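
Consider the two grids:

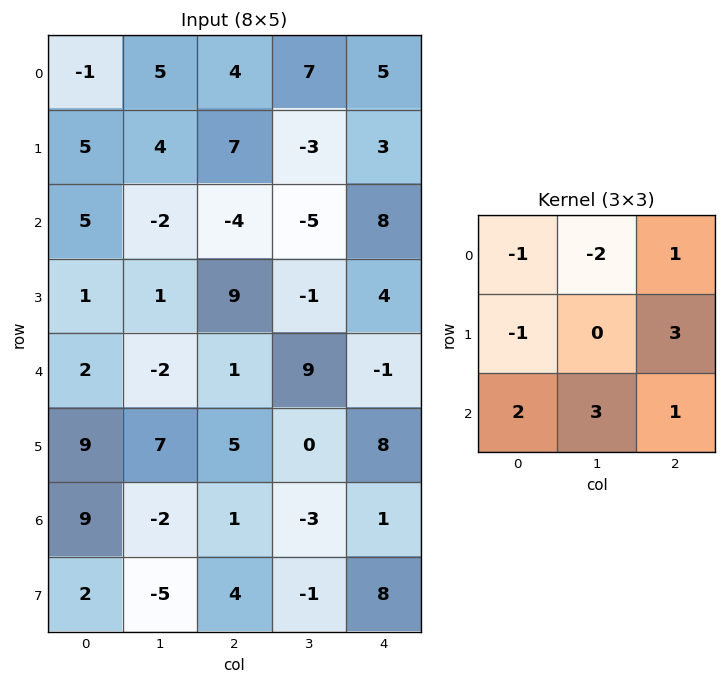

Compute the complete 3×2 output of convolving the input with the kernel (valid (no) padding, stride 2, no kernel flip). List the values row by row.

Output[0,0]: The receptive field on the input at this output position is [-1 5 4 / 5 4 7 / 5 -2 -4]. Elementwise product with the kernel and sum: -1·-1 + 5·-2 + 4·1 + 5·-1 + 7·3 + 5·2 + -2·3 + -4·1.
Output[0,1]: The receptive field on the input at this output position is [4 7 5 / 7 -3 3 / -4 -5 8]. Elementwise product with the kernel and sum: 4·-1 + 7·-2 + 5·1 + 7·-1 + 3·3 + -4·2 + -5·3 + 8·1.

11 -26
20 53
22 -7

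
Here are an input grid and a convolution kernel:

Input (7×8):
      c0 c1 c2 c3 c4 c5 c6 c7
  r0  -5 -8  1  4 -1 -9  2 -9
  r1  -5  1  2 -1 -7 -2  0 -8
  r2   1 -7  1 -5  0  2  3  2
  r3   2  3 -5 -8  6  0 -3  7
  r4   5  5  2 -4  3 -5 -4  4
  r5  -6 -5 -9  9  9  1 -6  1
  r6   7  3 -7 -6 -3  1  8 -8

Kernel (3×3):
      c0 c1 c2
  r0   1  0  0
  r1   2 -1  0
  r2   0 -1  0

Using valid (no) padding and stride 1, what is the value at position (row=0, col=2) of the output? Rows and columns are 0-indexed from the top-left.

The receptive field on the input at this output position is [1 4 -1 / 2 -1 -7 / 1 -5 0]. Elementwise product with the kernel and sum: 1·1 + 2·2 + -1·-1 + -5·-1.

11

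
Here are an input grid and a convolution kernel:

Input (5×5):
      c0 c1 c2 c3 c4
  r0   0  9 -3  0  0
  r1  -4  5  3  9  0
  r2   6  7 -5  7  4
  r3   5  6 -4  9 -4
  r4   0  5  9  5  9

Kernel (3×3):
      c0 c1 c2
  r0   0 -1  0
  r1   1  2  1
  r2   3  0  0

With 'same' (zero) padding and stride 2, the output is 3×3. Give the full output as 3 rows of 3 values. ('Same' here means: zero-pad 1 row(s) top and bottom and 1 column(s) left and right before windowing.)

9 18 27
23 19 42
0 32 27

Output[0,0]: The receptive field on the zero-padded input at this output position is [0 0 0 / 0 0 9 / 0 -4 5]. Elementwise product with the kernel and sum: 0·-1 + 0·1 + 0·2 + 9·1 + 0·3.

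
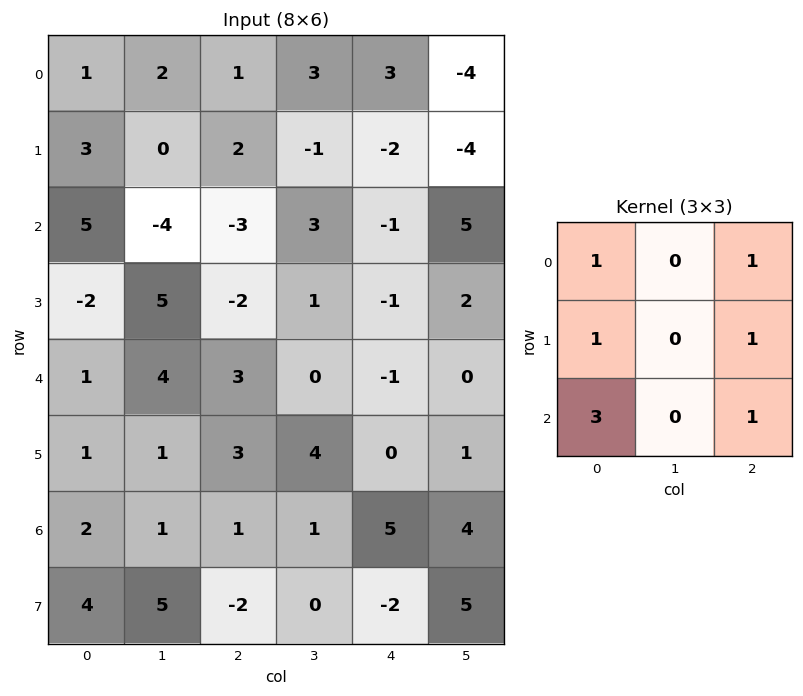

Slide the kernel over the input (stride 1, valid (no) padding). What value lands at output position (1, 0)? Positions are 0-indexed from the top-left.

The receptive field on the input at this output position is [3 0 2 / 5 -4 -3 / -2 5 -2]. Elementwise product with the kernel and sum: 3·1 + 2·1 + 5·1 + -3·1 + -2·3 + -2·1.

-1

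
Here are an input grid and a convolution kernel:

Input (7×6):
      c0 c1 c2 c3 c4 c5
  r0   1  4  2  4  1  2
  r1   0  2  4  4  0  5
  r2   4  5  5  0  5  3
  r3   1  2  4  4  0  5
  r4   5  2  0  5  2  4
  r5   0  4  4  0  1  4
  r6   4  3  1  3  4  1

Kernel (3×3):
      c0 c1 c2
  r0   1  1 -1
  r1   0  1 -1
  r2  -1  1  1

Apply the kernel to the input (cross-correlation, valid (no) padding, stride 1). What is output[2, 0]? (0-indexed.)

The receptive field on the input at this output position is [4 5 5 / 1 2 4 / 5 2 0]. Elementwise product with the kernel and sum: 4·1 + 5·1 + 5·-1 + 2·1 + 4·-1 + 5·-1 + 2·1 + 0·1.

-1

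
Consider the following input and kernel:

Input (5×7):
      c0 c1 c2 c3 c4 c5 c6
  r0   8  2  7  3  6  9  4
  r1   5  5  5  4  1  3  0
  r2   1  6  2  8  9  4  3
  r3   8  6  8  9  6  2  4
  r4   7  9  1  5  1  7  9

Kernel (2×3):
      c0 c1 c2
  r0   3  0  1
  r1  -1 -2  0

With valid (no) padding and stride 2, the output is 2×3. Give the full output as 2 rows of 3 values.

Output[0,0]: The receptive field on the input at this output position is [8 2 7 / 5 5 5]. Elementwise product with the kernel and sum: 8·3 + 7·1 + 5·-1 + 5·-2.

16 14 15
-15 -11 20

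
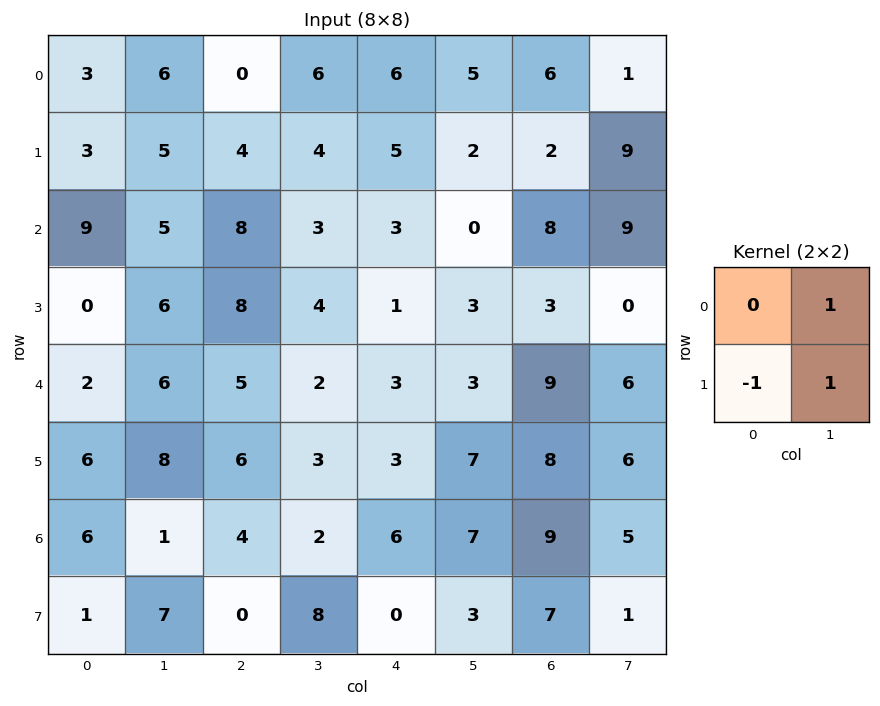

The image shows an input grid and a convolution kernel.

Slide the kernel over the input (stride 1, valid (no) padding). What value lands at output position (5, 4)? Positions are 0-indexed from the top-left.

The receptive field on the input at this output position is [3 7 / 6 7]. Elementwise product with the kernel and sum: 7·1 + 6·-1 + 7·1.

8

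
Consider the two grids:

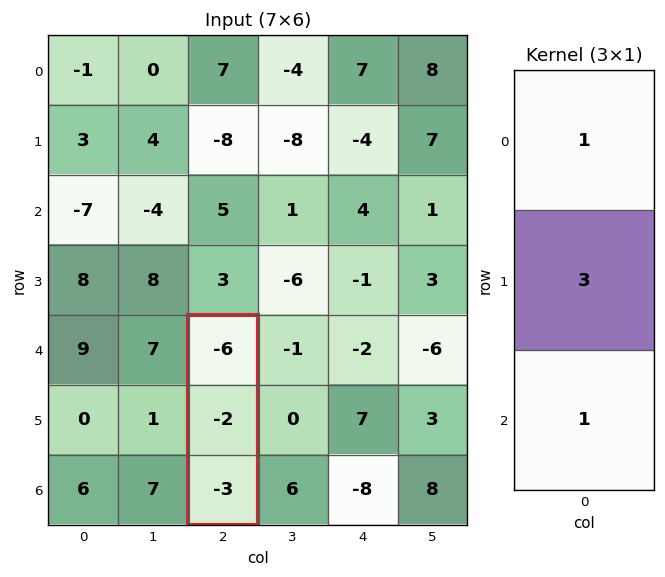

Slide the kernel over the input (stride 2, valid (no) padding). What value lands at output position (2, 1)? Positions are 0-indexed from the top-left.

-15

The receptive field on the input at this output position is [-6 / -2 / -3]. Elementwise product with the kernel and sum: -6·1 + -2·3 + -3·1.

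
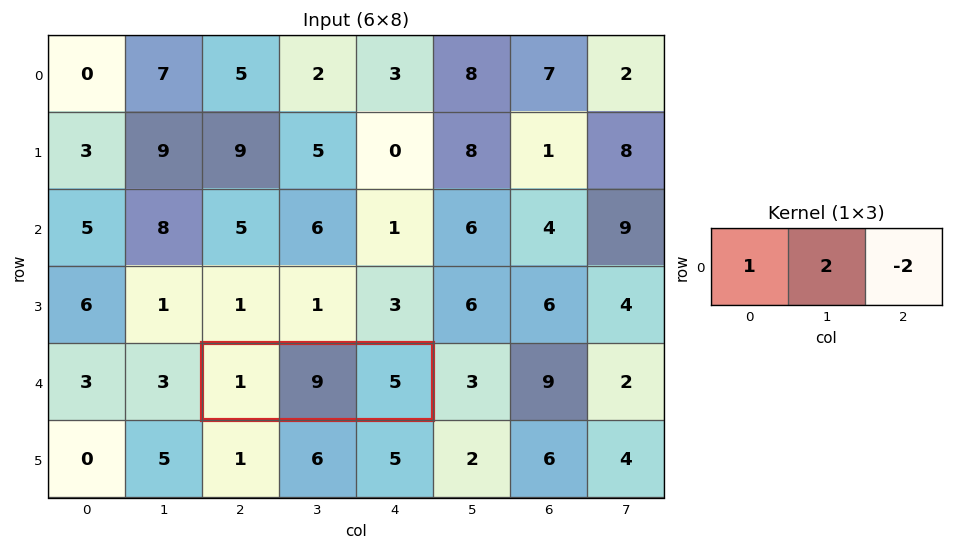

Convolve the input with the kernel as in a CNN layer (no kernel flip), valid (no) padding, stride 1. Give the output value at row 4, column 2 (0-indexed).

9

The receptive field on the input at this output position is [1 9 5]. Elementwise product with the kernel and sum: 1·1 + 9·2 + 5·-2.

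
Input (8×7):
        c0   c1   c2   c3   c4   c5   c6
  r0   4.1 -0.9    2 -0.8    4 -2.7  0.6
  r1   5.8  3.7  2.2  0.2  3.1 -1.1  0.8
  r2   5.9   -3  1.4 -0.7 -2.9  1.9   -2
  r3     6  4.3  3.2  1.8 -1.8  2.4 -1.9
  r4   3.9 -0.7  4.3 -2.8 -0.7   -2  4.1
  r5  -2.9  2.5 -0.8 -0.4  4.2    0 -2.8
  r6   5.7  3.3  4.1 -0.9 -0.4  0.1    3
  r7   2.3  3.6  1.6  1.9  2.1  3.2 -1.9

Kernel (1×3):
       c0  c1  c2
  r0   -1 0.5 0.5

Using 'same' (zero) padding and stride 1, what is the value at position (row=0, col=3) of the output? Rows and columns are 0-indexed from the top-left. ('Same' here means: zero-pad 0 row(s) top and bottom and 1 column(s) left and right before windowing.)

The receptive field on the zero-padded input at this output position is [2 -0.8 4]. Elementwise product with the kernel and sum: 2·-1 + -0.8·0.5 + 4·0.5.

-0.4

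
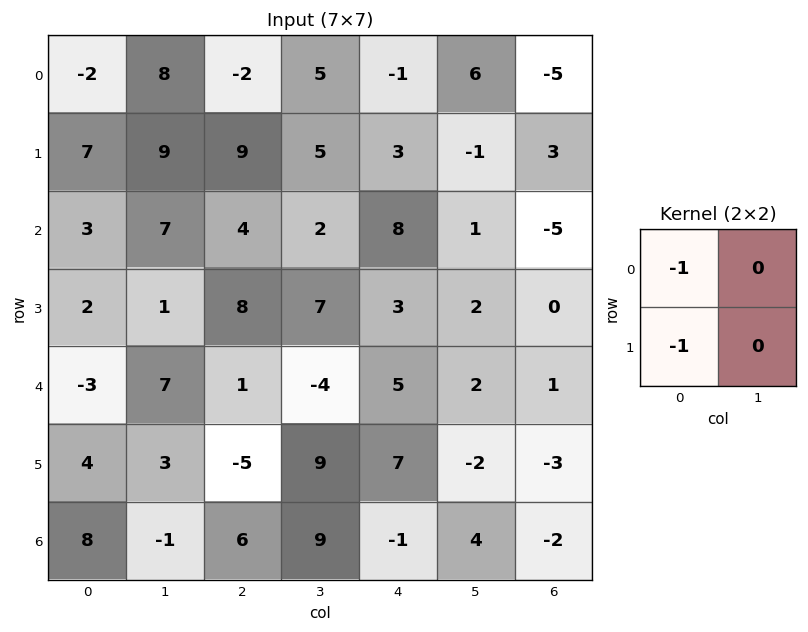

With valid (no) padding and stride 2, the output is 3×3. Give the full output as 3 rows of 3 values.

Output[0,0]: The receptive field on the input at this output position is [-2 8 / 7 9]. Elementwise product with the kernel and sum: -2·-1 + 7·-1.

-5 -7 -2
-5 -12 -11
-1 4 -12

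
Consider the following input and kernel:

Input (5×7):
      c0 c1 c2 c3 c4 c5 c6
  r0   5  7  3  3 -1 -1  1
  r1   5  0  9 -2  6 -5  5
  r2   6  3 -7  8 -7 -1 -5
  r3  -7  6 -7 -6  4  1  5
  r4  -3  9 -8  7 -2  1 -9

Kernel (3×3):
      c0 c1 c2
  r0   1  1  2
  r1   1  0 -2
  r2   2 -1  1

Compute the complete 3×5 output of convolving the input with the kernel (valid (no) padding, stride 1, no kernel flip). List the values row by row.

Output[0,0]: The receptive field on the input at this output position is [5 7 3 / 5 0 9 / 6 3 -7]. Elementwise product with the kernel and sum: 5·1 + 7·1 + 3·2 + 5·1 + 9·-2 + 6·2 + 3·-1 + -7·1.
Output[0,1]: The receptive field on the input at this output position is [7 3 3 / 0 9 -2 / 3 -7 8]. Elementwise product with the kernel and sum: 7·1 + 3·1 + 3·2 + 0·1 + -2·-2 + 3·2 + -7·-1 + 8·1.

7 41 -28 30 -22
16 5 22 -11 26
-21 63 -53 8 -38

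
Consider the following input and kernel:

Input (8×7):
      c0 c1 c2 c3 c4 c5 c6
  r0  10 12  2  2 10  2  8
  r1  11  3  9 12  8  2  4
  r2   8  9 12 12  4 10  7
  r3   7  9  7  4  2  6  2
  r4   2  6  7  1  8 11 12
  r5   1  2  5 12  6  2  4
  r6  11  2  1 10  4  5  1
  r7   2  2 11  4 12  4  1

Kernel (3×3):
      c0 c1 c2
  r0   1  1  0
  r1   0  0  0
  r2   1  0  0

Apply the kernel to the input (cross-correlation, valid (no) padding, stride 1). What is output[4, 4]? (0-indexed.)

23

The receptive field on the input at this output position is [8 11 12 / 6 2 4 / 4 5 1]. Elementwise product with the kernel and sum: 8·1 + 11·1 + 4·1.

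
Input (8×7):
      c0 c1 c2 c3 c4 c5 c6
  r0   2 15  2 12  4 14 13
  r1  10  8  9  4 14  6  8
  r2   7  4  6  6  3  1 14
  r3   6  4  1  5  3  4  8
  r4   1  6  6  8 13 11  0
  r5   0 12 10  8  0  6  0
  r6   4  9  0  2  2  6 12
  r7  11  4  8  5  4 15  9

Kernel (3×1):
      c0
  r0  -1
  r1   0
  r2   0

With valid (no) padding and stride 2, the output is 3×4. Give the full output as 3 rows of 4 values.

Output[0,0]: The receptive field on the input at this output position is [2 / 10 / 7]. Elementwise product with the kernel and sum: 2·-1.

-2 -2 -4 -13
-7 -6 -3 -14
-1 -6 -13 0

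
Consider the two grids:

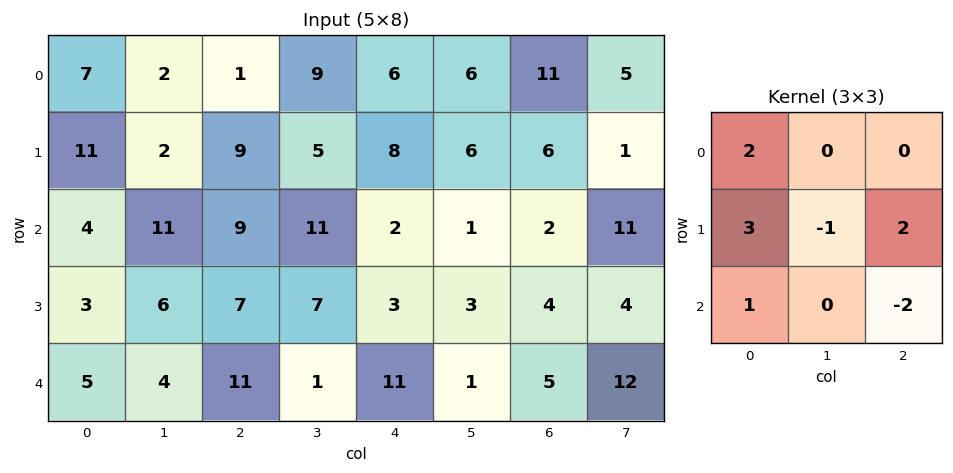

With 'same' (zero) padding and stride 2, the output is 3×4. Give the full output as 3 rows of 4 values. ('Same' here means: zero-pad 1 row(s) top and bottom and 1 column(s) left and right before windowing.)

Output[0,0]: The receptive field on the zero-padded input at this output position is [0 0 0 / 0 7 2 / 0 11 2]. Elementwise product with the kernel and sum: 0·2 + 0·3 + 7·-1 + 2·2 + 0·1 + 2·-2.

-7 15 26 21
6 42 44 30
3 15 8 28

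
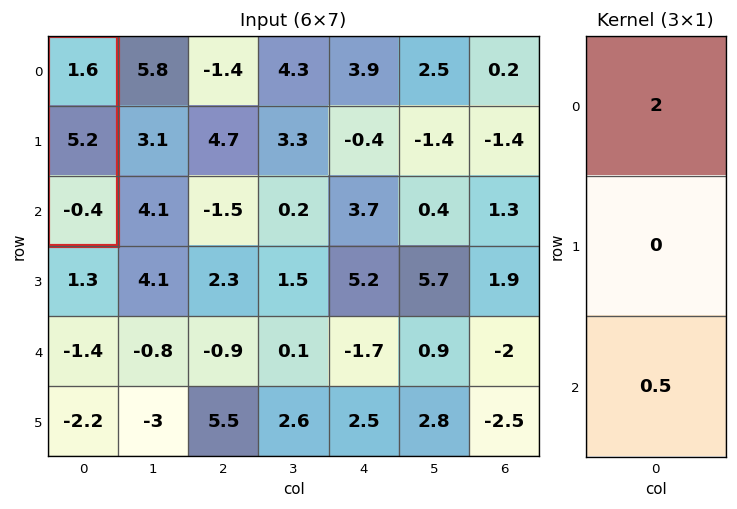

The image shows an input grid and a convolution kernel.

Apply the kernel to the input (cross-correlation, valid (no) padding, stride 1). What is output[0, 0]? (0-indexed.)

3

The receptive field on the input at this output position is [1.6 / 5.2 / -0.4]. Elementwise product with the kernel and sum: 1.6·2 + -0.4·0.5.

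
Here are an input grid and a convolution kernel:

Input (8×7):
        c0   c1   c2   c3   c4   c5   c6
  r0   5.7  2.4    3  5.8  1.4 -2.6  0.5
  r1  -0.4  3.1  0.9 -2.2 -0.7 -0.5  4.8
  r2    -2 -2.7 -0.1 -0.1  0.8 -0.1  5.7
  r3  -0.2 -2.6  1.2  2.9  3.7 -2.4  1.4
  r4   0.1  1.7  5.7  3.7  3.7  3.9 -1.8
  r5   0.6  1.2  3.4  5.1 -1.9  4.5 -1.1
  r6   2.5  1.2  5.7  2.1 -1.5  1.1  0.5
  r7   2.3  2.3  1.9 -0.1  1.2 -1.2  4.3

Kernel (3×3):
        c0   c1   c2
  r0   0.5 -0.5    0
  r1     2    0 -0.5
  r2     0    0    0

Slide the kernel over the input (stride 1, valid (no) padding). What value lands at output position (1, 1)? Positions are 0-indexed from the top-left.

The receptive field on the input at this output position is [3.1 0.9 -2.2 / -2.7 -0.1 -0.1 / -2.6 1.2 2.9]. Elementwise product with the kernel and sum: 3.1·0.5 + 0.9·-0.5 + -2.7·2 + -0.1·-0.5.

-4.25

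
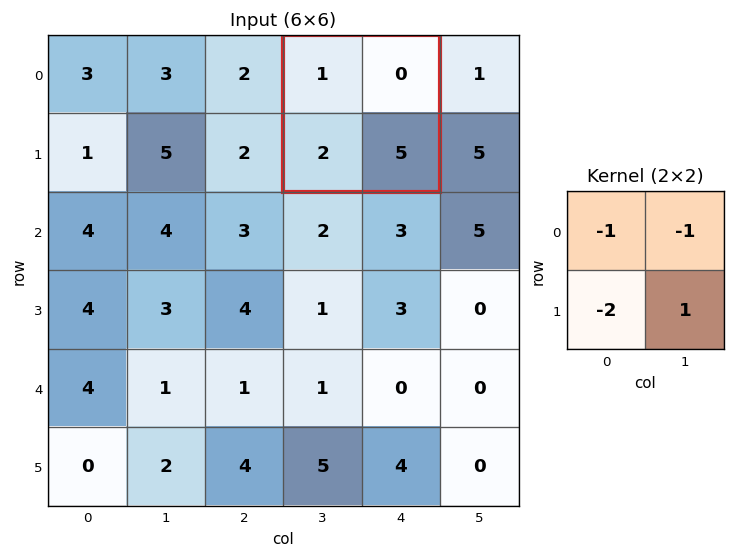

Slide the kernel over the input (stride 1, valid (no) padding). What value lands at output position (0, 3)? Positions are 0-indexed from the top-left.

0

The receptive field on the input at this output position is [1 0 / 2 5]. Elementwise product with the kernel and sum: 1·-1 + 0·-1 + 2·-2 + 5·1.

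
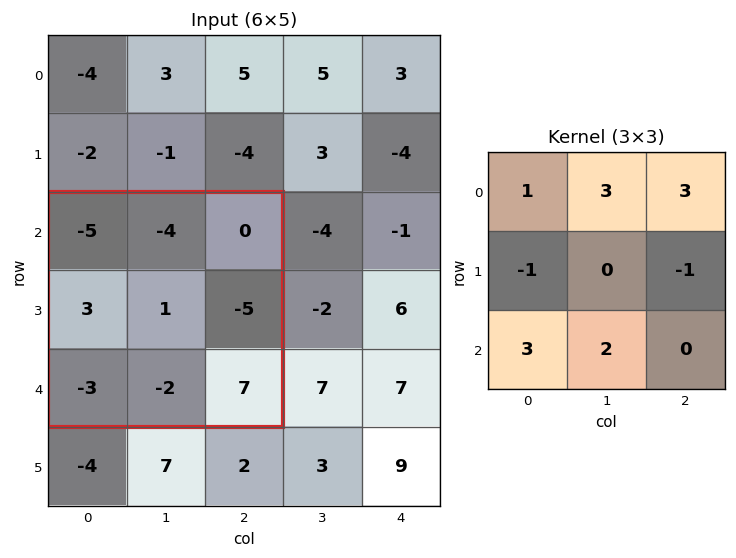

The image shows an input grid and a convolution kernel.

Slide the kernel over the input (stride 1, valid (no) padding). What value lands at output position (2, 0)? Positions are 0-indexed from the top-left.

-28

The receptive field on the input at this output position is [-5 -4 0 / 3 1 -5 / -3 -2 7]. Elementwise product with the kernel and sum: -5·1 + -4·3 + 0·3 + 3·-1 + -5·-1 + -3·3 + -2·2.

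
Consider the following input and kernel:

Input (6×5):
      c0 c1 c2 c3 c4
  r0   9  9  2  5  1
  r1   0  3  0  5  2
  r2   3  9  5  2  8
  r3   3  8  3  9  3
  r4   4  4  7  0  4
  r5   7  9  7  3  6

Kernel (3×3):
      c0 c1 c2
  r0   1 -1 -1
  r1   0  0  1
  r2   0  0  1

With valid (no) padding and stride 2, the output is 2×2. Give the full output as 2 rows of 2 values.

Output[0,0]: The receptive field on the input at this output position is [9 9 2 / 0 3 0 / 3 9 5]. Elementwise product with the kernel and sum: 9·1 + 9·-1 + 2·-1 + 0·1 + 5·1.

3 6
-1 2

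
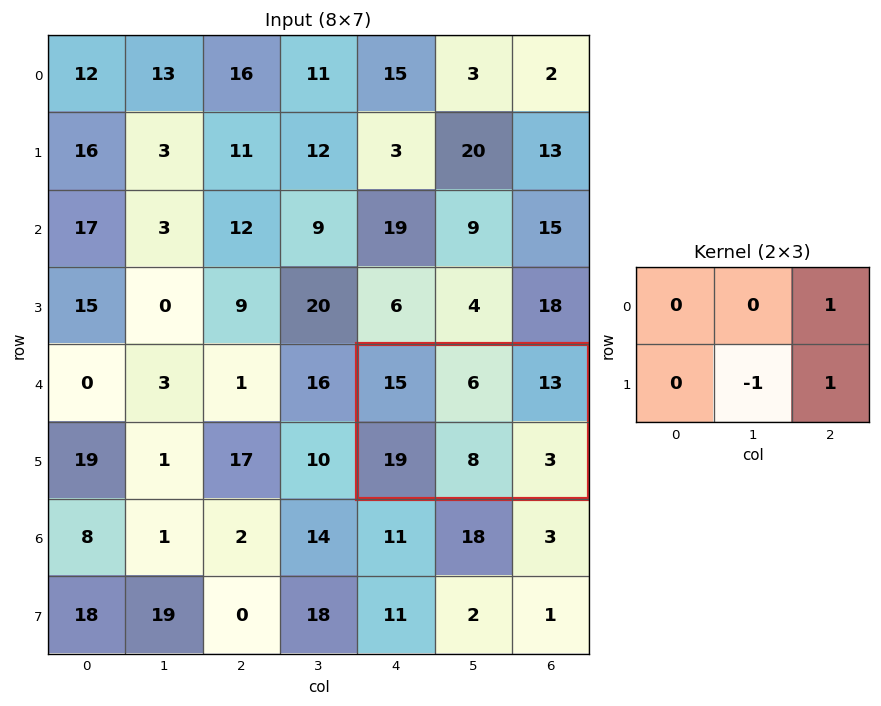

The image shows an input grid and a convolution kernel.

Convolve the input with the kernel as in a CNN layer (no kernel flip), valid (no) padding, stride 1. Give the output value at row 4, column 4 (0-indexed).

The receptive field on the input at this output position is [15 6 13 / 19 8 3]. Elementwise product with the kernel and sum: 13·1 + 8·-1 + 3·1.

8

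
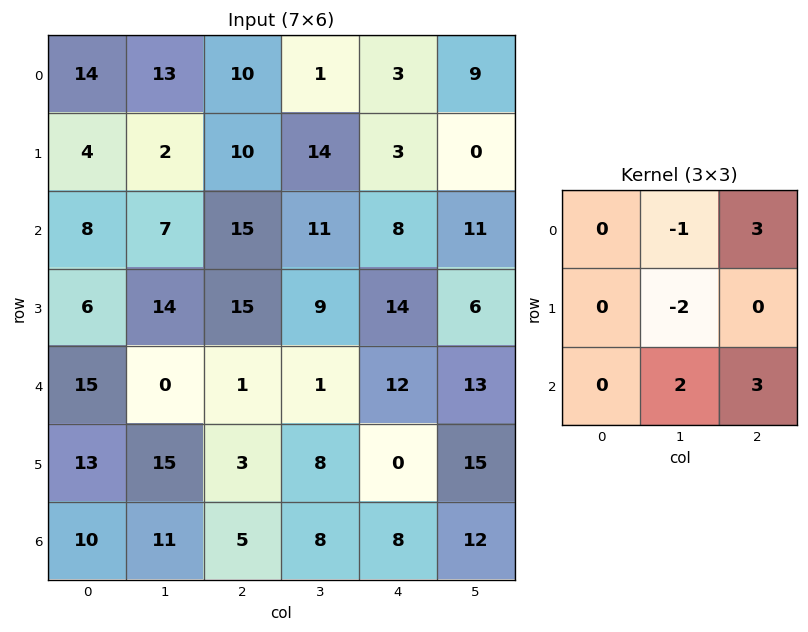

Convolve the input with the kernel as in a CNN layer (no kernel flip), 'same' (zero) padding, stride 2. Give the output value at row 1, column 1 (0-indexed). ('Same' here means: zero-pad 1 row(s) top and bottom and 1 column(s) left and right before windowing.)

59

The receptive field on the zero-padded input at this output position is [2 10 14 / 7 15 11 / 14 15 9]. Elementwise product with the kernel and sum: 10·-1 + 14·3 + 15·-2 + 15·2 + 9·3.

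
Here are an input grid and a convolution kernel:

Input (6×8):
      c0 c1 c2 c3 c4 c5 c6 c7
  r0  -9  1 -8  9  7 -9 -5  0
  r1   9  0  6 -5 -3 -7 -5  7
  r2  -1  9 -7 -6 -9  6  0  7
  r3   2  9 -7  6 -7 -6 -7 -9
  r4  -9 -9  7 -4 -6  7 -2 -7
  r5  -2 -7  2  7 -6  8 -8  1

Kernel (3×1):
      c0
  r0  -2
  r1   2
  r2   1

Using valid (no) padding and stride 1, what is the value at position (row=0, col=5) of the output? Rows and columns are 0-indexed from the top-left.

10

The receptive field on the input at this output position is [-9 / -7 / 6]. Elementwise product with the kernel and sum: -9·-2 + -7·2 + 6·1.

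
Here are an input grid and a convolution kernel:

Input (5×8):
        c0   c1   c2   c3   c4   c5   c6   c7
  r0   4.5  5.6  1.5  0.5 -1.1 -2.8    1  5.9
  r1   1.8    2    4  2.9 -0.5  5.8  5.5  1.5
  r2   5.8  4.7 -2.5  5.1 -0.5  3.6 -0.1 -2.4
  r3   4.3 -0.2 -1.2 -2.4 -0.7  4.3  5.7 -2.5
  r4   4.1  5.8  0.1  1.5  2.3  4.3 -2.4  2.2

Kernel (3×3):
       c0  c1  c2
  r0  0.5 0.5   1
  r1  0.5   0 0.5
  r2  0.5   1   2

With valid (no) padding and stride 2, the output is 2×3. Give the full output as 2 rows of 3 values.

Output[0,0]: The receptive field on the input at this output position is [4.5 5.6 1.5 / 1.8 2 4 / 5.8 4.7 -2.5]. Elementwise product with the kernel and sum: 4.5·0.5 + 5.6·0.5 + 1.5·1 + 1.8·0.5 + 4·0.5 + 5.8·0.5 + 4.7·1 + -2.5·2.
Output[0,1]: The receptive field on the input at this output position is [1.5 0.5 -1.1 / 4 2.9 -0.5 / -2.5 5.1 -0.5]. Elementwise product with the kernel and sum: 1.5·0.5 + 0.5·0.5 + -1.1·1 + 4·0.5 + -0.5·0.5 + -2.5·0.5 + 5.1·1 + -0.5·2.

12.05 4.5 4.7
12.35 6 4.6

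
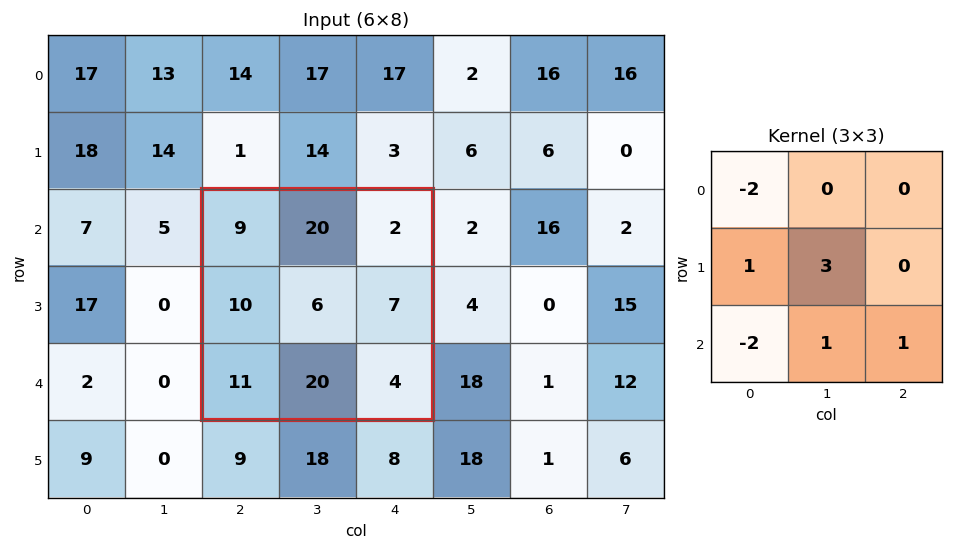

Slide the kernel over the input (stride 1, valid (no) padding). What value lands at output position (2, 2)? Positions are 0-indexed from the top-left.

The receptive field on the input at this output position is [9 20 2 / 10 6 7 / 11 20 4]. Elementwise product with the kernel and sum: 9·-2 + 10·1 + 6·3 + 11·-2 + 20·1 + 4·1.

12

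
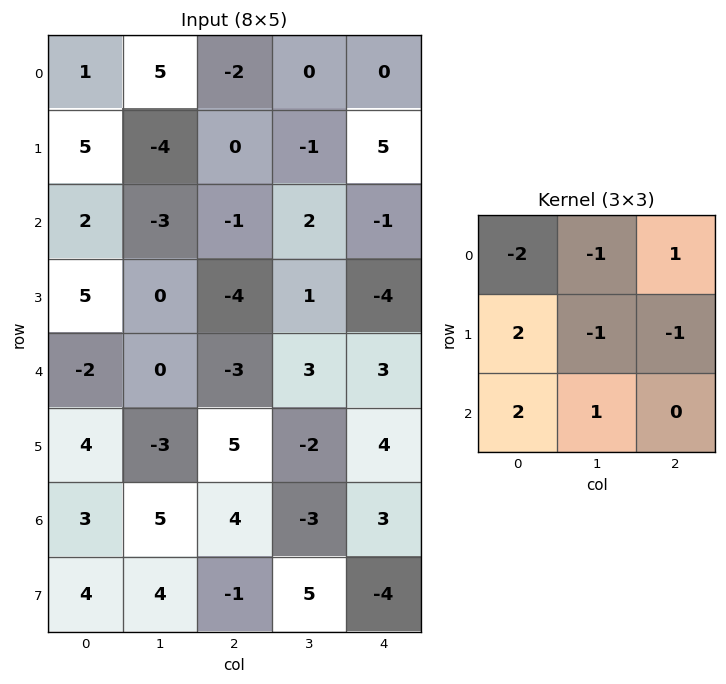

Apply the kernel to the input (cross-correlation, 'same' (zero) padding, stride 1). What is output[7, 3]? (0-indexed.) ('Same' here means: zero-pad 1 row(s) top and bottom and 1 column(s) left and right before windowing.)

The receptive field on the zero-padded input at this output position is [4 -3 3 / -1 5 -4 / 0 0 0]. Elementwise product with the kernel and sum: 4·-2 + -3·-1 + 3·1 + -1·2 + 5·-1 + -4·-1 + 0·2 + 0·1.

-5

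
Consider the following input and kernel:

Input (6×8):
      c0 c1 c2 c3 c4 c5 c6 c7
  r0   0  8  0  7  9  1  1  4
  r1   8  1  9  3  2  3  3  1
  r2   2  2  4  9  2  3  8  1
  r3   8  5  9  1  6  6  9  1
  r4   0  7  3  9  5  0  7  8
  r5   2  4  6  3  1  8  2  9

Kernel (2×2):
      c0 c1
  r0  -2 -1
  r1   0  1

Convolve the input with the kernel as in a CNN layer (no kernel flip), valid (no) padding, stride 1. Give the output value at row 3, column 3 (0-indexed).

The receptive field on the input at this output position is [1 6 / 9 5]. Elementwise product with the kernel and sum: 1·-2 + 6·-1 + 5·1.

-3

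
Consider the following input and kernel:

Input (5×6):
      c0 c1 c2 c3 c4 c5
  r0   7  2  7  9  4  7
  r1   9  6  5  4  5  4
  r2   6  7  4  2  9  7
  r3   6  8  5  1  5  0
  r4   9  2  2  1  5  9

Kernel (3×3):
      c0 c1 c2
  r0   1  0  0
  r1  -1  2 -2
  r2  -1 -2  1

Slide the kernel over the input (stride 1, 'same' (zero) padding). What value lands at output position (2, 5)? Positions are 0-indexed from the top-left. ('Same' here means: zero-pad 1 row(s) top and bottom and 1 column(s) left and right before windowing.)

The receptive field on the zero-padded input at this output position is [5 4 0 / 9 7 0 / 5 0 0]. Elementwise product with the kernel and sum: 5·1 + 9·-1 + 7·2 + 0·-2 + 5·-1 + 0·-2 + 0·1.

5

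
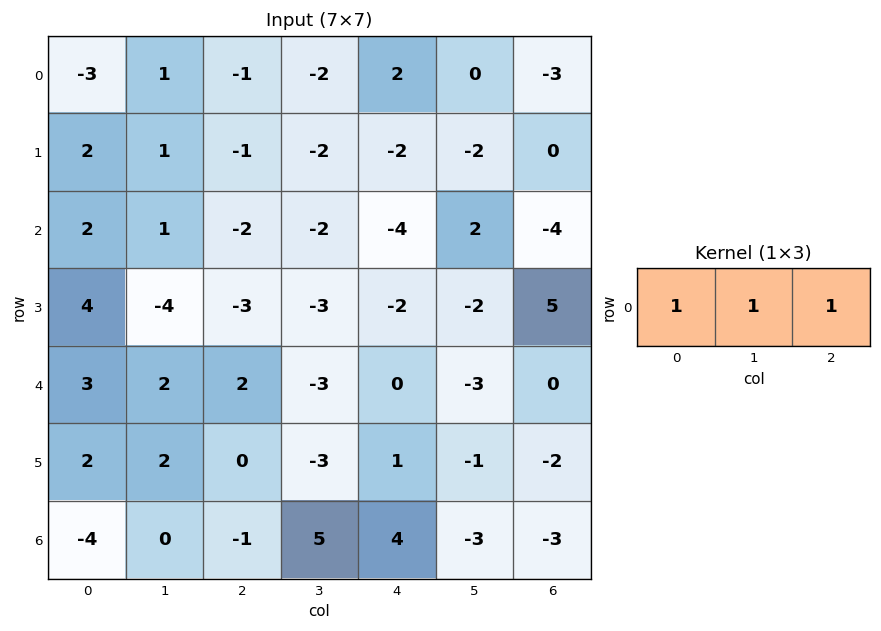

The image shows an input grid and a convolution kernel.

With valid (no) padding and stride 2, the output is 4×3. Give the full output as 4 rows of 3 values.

-3 -1 -1
1 -8 -6
7 -1 -3
-5 8 -2

Output[0,0]: The receptive field on the input at this output position is [-3 1 -1]. Elementwise product with the kernel and sum: -3·1 + 1·1 + -1·1.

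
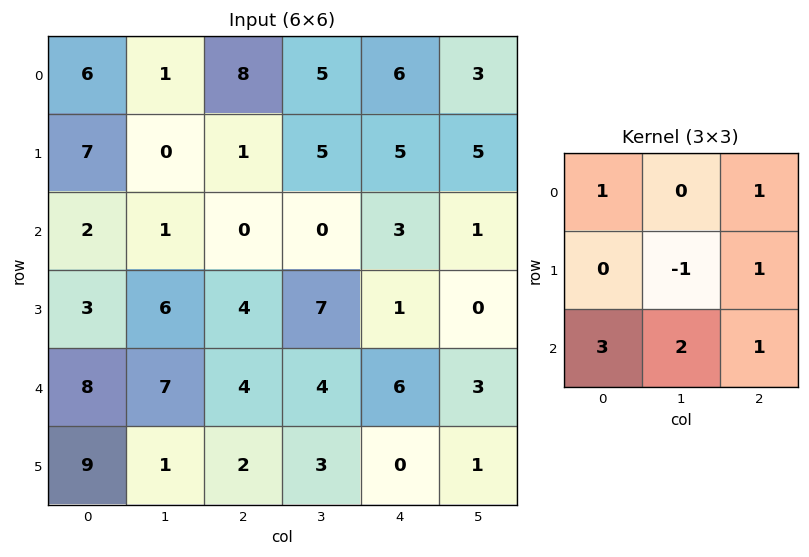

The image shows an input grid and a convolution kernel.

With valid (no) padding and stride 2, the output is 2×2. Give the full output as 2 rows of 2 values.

23 17
42 23

Output[0,0]: The receptive field on the input at this output position is [6 1 8 / 7 0 1 / 2 1 0]. Elementwise product with the kernel and sum: 6·1 + 8·1 + 0·-1 + 1·1 + 2·3 + 1·2 + 0·1.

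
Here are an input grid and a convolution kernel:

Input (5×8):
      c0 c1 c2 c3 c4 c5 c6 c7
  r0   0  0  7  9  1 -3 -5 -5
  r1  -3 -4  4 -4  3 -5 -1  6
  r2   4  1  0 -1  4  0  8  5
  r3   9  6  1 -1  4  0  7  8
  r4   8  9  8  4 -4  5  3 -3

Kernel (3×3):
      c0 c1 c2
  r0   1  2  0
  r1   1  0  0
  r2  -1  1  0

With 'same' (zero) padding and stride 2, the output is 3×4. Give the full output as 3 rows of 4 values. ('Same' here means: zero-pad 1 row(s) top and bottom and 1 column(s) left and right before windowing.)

-3 8 16 1
3 0 6 0
18 17 11 19

Output[0,0]: The receptive field on the zero-padded input at this output position is [0 0 0 / 0 0 0 / 0 -3 -4]. Elementwise product with the kernel and sum: 0·1 + 0·2 + 0·1 + 0·-1 + -3·1.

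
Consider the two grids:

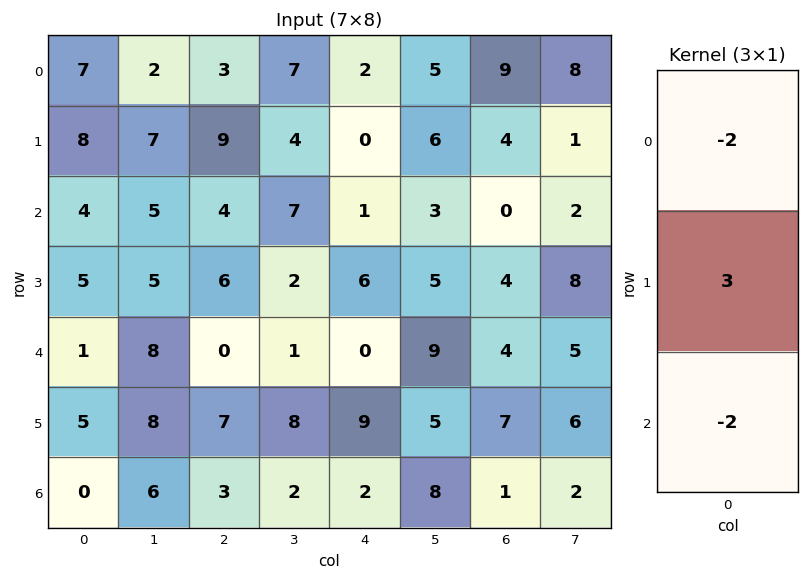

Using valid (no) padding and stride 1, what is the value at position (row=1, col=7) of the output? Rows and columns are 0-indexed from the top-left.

The receptive field on the input at this output position is [1 / 2 / 8]. Elementwise product with the kernel and sum: 1·-2 + 2·3 + 8·-2.

-12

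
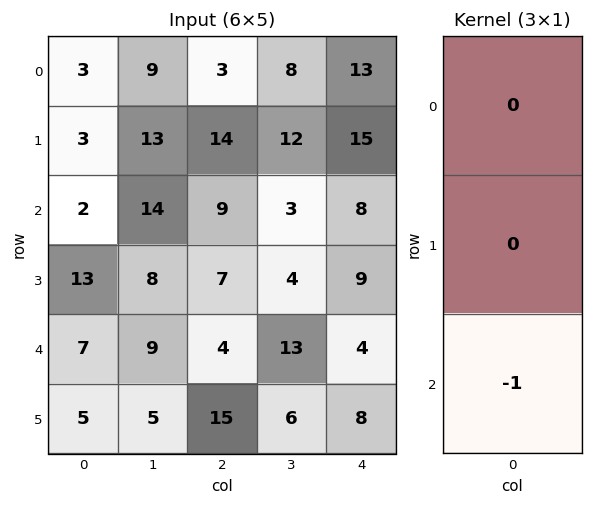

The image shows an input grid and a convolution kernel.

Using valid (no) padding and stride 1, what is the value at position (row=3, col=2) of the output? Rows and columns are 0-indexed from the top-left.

-15

The receptive field on the input at this output position is [7 / 4 / 15]. Elementwise product with the kernel and sum: 15·-1.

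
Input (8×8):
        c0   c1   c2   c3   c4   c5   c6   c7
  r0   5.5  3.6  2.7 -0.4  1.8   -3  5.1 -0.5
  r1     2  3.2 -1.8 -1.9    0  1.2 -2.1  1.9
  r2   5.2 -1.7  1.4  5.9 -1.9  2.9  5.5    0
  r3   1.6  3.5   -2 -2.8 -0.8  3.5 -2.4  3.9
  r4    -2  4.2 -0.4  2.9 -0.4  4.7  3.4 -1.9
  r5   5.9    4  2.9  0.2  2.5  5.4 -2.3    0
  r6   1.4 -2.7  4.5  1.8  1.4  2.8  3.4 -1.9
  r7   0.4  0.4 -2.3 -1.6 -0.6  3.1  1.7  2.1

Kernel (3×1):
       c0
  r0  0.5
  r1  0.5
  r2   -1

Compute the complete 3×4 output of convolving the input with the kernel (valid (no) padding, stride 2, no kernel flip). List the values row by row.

-1.45 -0.95 2.8 -4
5.4 0.1 -0.95 -1.85
0.55 -3.25 -0.35 -2.85

Output[0,0]: The receptive field on the input at this output position is [5.5 / 2 / 5.2]. Elementwise product with the kernel and sum: 5.5·0.5 + 2·0.5 + 5.2·-1.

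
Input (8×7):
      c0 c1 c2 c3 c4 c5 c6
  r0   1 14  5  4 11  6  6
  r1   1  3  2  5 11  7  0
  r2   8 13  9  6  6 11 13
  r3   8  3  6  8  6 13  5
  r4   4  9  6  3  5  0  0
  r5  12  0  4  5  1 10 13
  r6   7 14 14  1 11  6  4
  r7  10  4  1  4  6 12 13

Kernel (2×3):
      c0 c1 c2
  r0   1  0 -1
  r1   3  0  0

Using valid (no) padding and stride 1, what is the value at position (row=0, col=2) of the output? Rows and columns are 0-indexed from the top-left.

The receptive field on the input at this output position is [5 4 11 / 2 5 11]. Elementwise product with the kernel and sum: 5·1 + 11·-1 + 2·3.

0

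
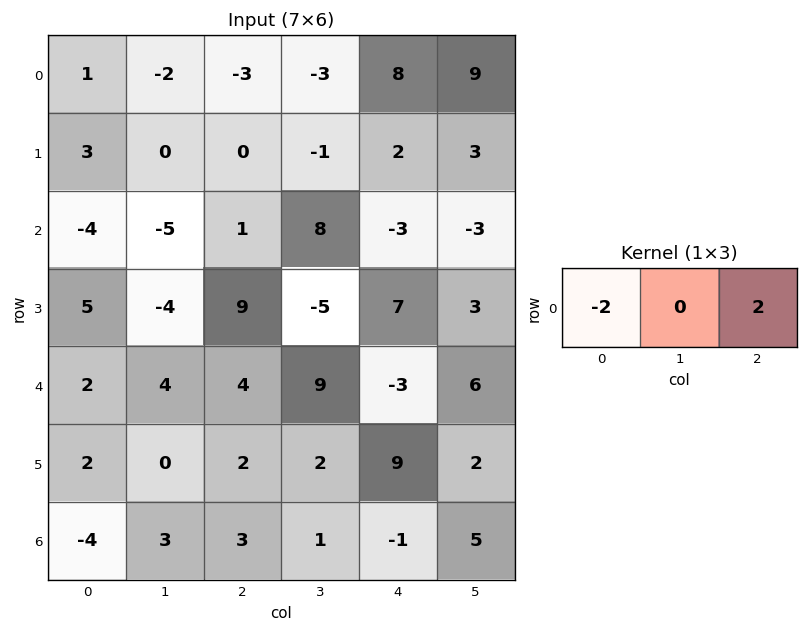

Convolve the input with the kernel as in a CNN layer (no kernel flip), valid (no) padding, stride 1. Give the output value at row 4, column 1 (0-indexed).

10

The receptive field on the input at this output position is [4 4 9]. Elementwise product with the kernel and sum: 4·-2 + 9·2.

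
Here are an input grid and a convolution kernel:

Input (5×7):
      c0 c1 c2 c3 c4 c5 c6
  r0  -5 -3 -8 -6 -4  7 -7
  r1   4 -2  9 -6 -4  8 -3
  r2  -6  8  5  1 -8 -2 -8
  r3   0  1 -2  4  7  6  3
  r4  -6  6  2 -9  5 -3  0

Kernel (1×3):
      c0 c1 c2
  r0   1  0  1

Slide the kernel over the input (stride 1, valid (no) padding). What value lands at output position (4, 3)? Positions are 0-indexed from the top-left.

-12

The receptive field on the input at this output position is [-9 5 -3]. Elementwise product with the kernel and sum: -9·1 + -3·1.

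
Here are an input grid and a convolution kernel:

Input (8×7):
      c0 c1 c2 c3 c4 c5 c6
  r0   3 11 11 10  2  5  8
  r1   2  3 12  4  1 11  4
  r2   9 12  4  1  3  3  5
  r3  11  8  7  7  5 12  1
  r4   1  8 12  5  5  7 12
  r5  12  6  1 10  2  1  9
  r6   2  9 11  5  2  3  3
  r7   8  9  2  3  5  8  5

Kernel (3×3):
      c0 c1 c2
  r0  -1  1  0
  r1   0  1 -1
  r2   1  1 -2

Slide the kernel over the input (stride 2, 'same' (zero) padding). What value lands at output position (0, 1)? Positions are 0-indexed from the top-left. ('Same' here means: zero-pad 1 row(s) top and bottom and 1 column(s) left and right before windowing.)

8

The receptive field on the zero-padded input at this output position is [0 0 0 / 11 11 10 / 3 12 4]. Elementwise product with the kernel and sum: 0·-1 + 0·1 + 11·1 + 10·-1 + 3·1 + 12·1 + 4·-2.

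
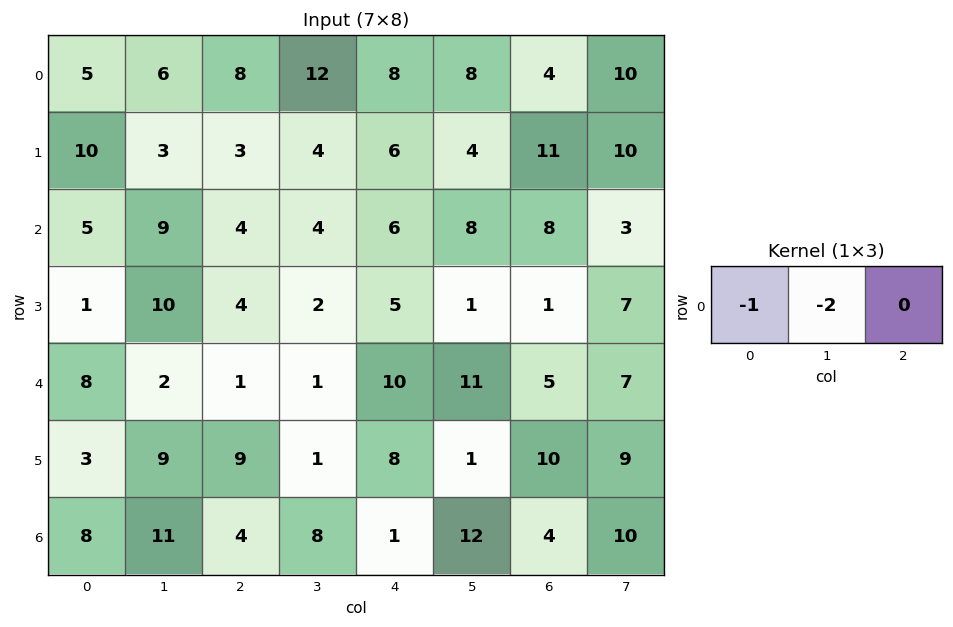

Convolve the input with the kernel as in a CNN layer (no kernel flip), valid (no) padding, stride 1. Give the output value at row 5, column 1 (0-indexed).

-27

The receptive field on the input at this output position is [9 9 1]. Elementwise product with the kernel and sum: 9·-1 + 9·-2.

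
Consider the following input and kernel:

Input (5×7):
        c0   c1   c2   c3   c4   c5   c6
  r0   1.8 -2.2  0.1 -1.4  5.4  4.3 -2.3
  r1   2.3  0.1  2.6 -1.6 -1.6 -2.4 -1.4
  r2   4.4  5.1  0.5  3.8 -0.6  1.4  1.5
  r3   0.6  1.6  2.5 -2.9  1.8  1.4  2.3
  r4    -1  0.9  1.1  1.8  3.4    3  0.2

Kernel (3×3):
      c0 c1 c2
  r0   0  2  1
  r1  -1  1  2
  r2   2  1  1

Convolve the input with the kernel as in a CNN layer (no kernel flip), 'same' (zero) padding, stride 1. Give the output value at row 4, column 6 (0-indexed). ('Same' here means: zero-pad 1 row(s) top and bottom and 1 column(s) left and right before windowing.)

The receptive field on the zero-padded input at this output position is [1.4 2.3 0 / 3 0.2 0 / 0 0 0]. Elementwise product with the kernel and sum: 2.3·2 + 0·1 + 3·-1 + 0.2·1 + 0·2 + 0·2 + 0·1 + 0·1.

1.8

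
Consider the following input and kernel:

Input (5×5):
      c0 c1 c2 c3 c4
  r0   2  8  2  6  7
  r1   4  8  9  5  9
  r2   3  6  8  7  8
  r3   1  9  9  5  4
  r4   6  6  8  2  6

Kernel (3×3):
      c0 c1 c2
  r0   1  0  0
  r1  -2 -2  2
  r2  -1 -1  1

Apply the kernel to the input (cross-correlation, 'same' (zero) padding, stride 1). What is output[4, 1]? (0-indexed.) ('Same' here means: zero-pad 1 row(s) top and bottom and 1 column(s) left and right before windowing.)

-7

The receptive field on the zero-padded input at this output position is [1 9 9 / 6 6 8 / 0 0 0]. Elementwise product with the kernel and sum: 1·1 + 6·-2 + 6·-2 + 8·2 + 0·-1 + 0·-1 + 0·1.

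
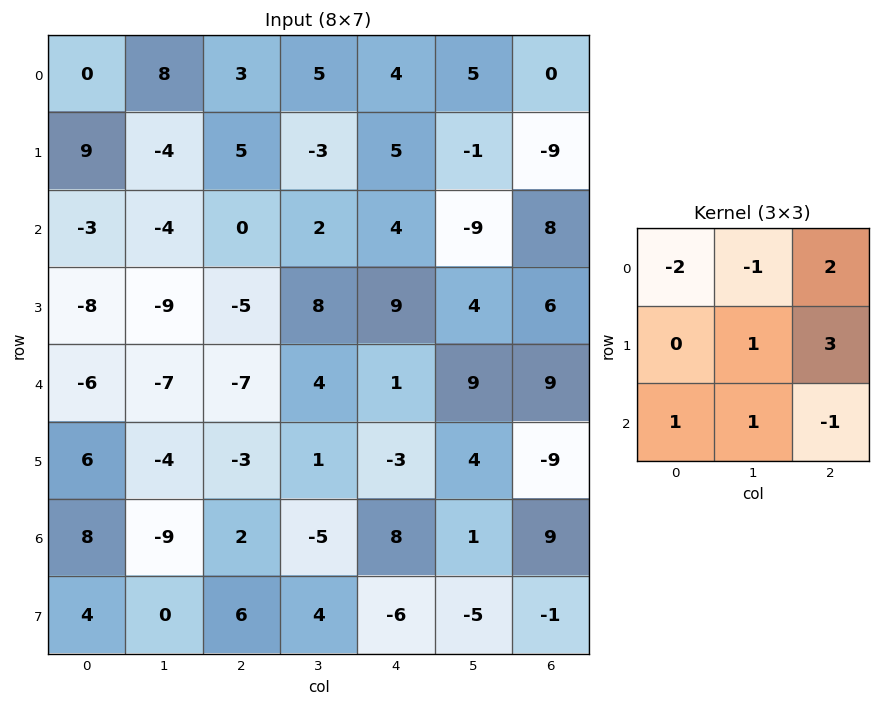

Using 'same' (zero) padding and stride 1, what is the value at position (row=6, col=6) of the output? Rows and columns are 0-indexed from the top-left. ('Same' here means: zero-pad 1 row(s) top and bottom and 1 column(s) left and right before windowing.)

The receptive field on the zero-padded input at this output position is [4 -9 0 / 1 9 0 / -5 -1 0]. Elementwise product with the kernel and sum: 4·-2 + -9·-1 + 0·2 + 9·1 + 0·3 + -5·1 + -1·1 + 0·-1.

4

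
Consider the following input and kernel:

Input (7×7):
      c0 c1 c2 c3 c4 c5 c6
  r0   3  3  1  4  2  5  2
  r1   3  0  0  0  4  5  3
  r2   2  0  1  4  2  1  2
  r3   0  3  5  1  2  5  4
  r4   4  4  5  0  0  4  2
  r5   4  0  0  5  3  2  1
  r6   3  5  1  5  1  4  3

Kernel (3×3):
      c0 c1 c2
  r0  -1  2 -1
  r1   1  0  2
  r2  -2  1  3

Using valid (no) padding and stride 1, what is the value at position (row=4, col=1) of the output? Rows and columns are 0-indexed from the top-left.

The receptive field on the input at this output position is [4 5 0 / 0 0 5 / 5 1 5]. Elementwise product with the kernel and sum: 4·-1 + 5·2 + 0·-1 + 0·1 + 5·2 + 5·-2 + 1·1 + 5·3.

22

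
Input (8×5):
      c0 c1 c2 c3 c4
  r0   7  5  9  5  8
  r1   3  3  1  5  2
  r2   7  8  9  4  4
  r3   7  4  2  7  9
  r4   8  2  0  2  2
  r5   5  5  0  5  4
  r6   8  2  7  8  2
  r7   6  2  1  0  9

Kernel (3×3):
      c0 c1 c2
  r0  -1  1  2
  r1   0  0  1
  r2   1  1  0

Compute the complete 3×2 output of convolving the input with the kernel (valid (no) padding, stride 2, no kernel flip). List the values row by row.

Output[0,0]: The receptive field on the input at this output position is [7 5 9 / 3 3 1 / 7 8 9]. Elementwise product with the kernel and sum: 7·-1 + 5·1 + 9·2 + 1·1 + 7·1 + 8·1.

32 27
31 14
4 25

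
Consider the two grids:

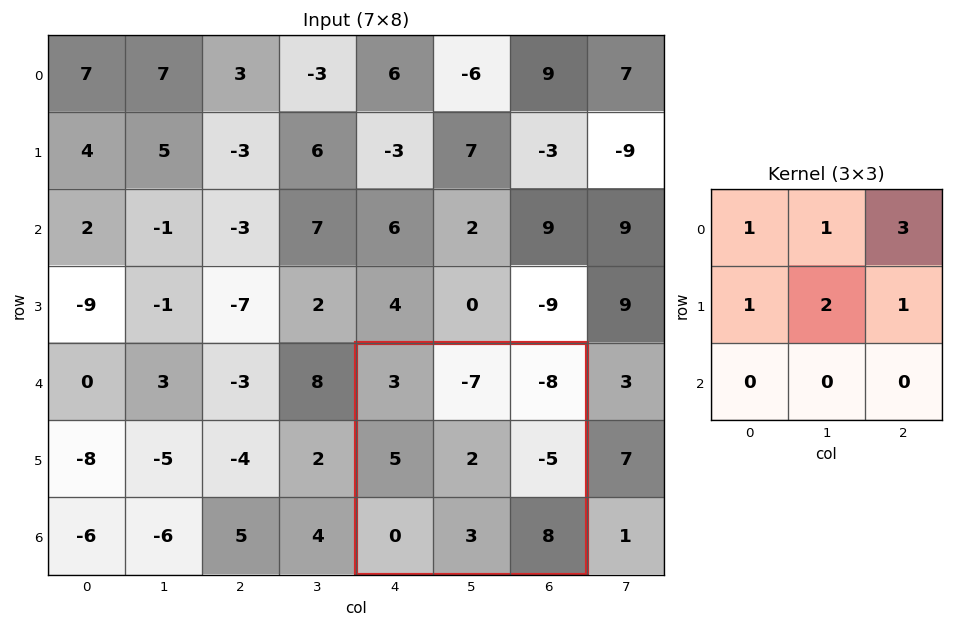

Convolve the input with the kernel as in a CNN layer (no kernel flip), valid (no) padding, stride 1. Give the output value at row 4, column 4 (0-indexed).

The receptive field on the input at this output position is [3 -7 -8 / 5 2 -5 / 0 3 8]. Elementwise product with the kernel and sum: 3·1 + -7·1 + -8·3 + 5·1 + 2·2 + -5·1.

-24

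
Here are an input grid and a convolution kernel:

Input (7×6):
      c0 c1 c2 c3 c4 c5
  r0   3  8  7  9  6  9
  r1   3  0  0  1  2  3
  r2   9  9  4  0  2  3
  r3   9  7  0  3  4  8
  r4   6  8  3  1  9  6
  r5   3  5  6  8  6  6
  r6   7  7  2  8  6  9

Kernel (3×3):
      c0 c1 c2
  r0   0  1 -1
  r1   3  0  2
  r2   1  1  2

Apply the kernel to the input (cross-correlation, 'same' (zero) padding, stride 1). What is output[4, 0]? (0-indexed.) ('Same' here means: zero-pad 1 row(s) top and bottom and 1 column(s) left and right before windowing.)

The receptive field on the zero-padded input at this output position is [0 9 7 / 0 6 8 / 0 3 5]. Elementwise product with the kernel and sum: 9·1 + 7·-1 + 0·3 + 8·2 + 0·1 + 3·1 + 5·2.

31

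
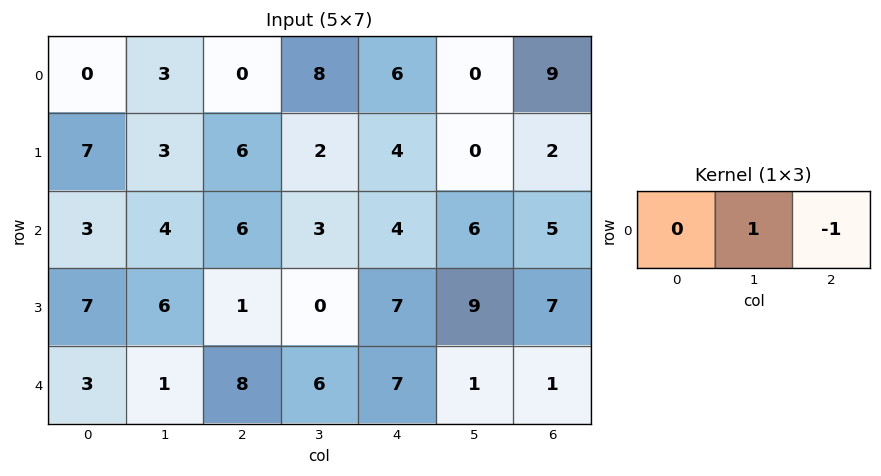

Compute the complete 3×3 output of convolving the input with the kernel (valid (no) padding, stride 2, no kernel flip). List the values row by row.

3 2 -9
-2 -1 1
-7 -1 0

Output[0,0]: The receptive field on the input at this output position is [0 3 0]. Elementwise product with the kernel and sum: 3·1 + 0·-1.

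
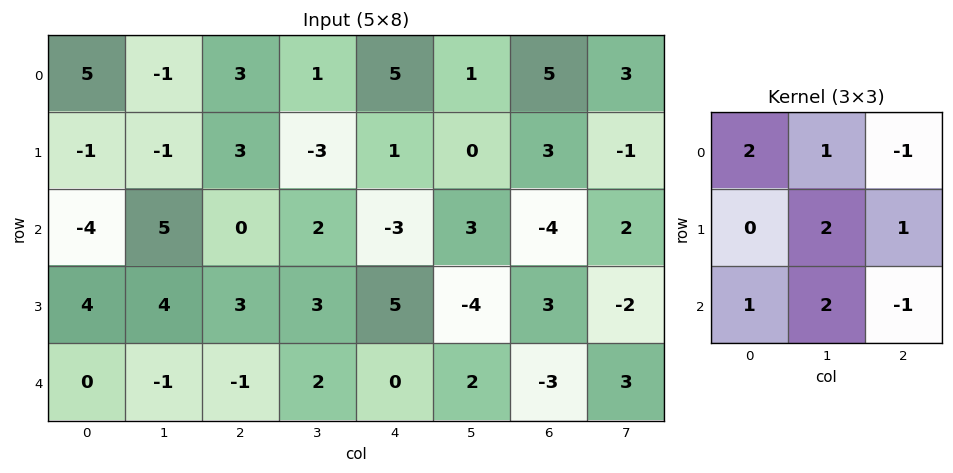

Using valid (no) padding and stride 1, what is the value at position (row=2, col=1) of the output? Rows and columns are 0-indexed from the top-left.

The receptive field on the input at this output position is [5 0 2 / 4 3 3 / -1 -1 2]. Elementwise product with the kernel and sum: 5·2 + 0·1 + 2·-1 + 3·2 + 3·1 + -1·1 + -1·2 + 2·-1.

12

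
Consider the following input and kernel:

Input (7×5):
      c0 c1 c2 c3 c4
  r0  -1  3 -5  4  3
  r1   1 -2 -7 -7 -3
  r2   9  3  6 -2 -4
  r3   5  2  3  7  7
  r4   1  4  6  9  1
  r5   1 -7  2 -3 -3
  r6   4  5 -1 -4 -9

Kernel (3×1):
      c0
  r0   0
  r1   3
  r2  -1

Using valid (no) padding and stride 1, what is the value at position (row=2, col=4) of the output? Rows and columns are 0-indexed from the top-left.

20

The receptive field on the input at this output position is [-4 / 7 / 1]. Elementwise product with the kernel and sum: 7·3 + 1·-1.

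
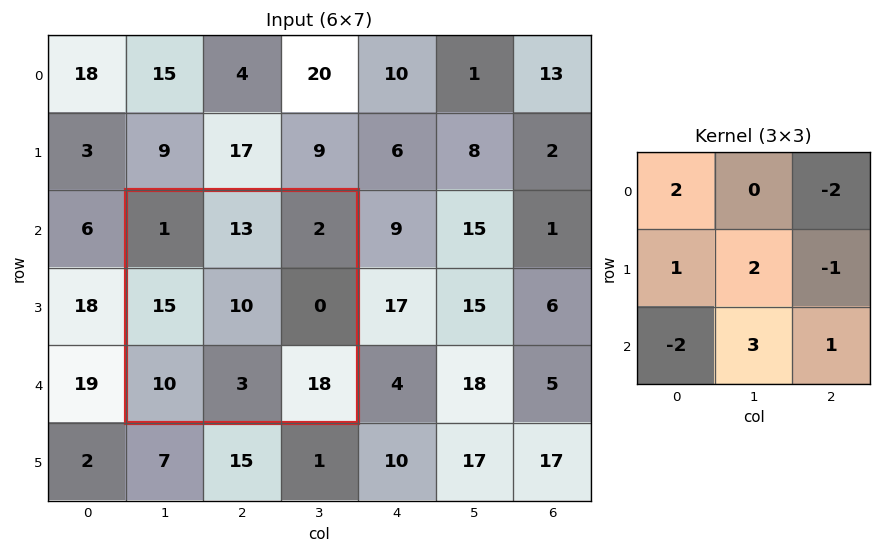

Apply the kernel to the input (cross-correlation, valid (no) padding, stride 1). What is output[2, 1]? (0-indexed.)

The receptive field on the input at this output position is [1 13 2 / 15 10 0 / 10 3 18]. Elementwise product with the kernel and sum: 1·2 + 2·-2 + 15·1 + 10·2 + 0·-1 + 10·-2 + 3·3 + 18·1.

40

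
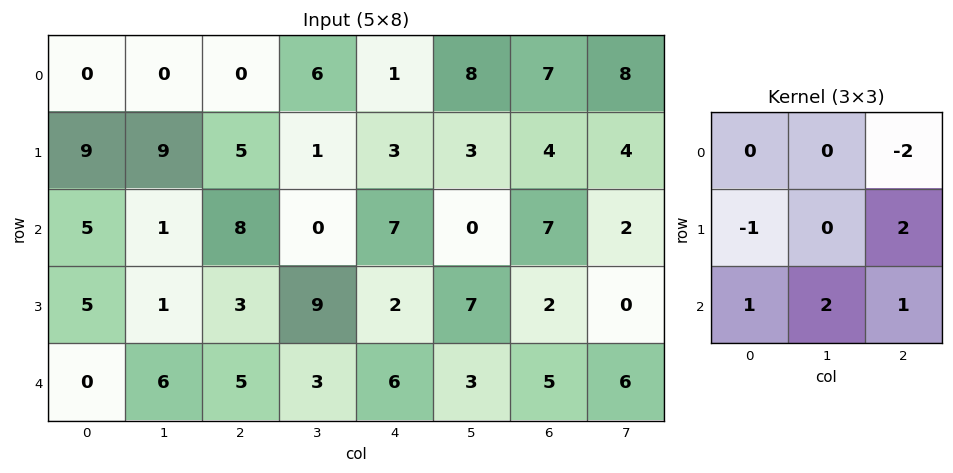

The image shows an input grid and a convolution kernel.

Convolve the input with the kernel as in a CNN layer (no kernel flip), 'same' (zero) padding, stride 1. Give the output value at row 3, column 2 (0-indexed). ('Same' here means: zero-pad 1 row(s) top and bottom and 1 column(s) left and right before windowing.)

The receptive field on the zero-padded input at this output position is [1 8 0 / 1 3 9 / 6 5 3]. Elementwise product with the kernel and sum: 0·-2 + 1·-1 + 9·2 + 6·1 + 5·2 + 3·1.

36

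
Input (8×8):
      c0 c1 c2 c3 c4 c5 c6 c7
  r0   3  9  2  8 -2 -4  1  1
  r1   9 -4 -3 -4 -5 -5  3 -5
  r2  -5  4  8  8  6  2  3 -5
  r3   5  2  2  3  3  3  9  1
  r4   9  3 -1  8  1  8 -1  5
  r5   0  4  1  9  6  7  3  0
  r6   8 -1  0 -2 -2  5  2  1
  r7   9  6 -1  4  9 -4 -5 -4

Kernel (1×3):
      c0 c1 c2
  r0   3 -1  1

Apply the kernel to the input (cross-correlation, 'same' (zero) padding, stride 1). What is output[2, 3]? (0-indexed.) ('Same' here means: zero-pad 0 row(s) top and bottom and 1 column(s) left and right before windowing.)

The receptive field on the zero-padded input at this output position is [8 8 6]. Elementwise product with the kernel and sum: 8·3 + 8·-1 + 6·1.

22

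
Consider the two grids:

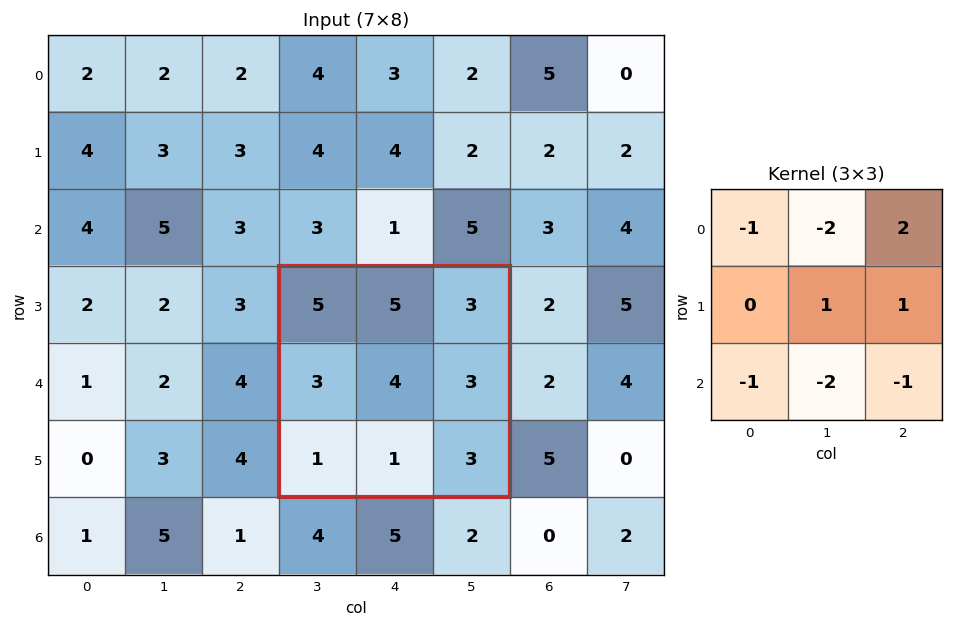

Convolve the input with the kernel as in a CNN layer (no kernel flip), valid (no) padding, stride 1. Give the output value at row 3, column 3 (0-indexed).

-8

The receptive field on the input at this output position is [5 5 3 / 3 4 3 / 1 1 3]. Elementwise product with the kernel and sum: 5·-1 + 5·-2 + 3·2 + 4·1 + 3·1 + 1·-1 + 1·-2 + 3·-1.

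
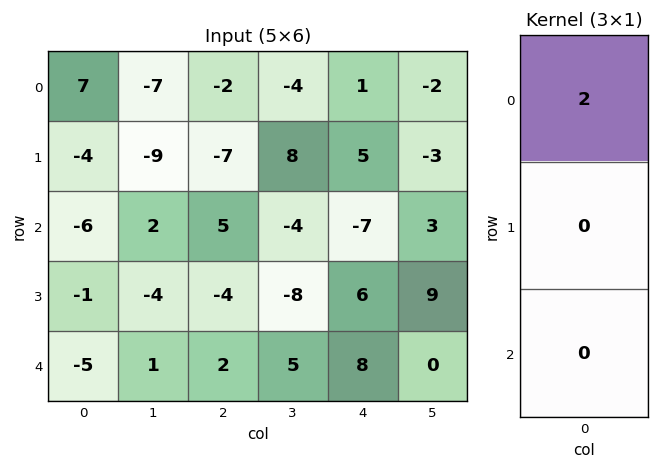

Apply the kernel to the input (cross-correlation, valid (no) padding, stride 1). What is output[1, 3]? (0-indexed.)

16

The receptive field on the input at this output position is [8 / -4 / -8]. Elementwise product with the kernel and sum: 8·2.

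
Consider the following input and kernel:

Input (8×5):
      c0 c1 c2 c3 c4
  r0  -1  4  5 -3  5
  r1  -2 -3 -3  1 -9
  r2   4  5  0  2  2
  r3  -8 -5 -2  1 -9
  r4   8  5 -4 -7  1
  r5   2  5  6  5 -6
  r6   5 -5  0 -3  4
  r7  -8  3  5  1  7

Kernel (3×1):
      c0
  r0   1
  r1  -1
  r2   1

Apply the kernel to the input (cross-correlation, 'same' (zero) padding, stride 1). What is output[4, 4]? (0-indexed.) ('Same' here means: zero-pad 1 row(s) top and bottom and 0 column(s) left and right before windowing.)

-16

The receptive field on the zero-padded input at this output position is [-9 / 1 / -6]. Elementwise product with the kernel and sum: -9·1 + 1·-1 + -6·1.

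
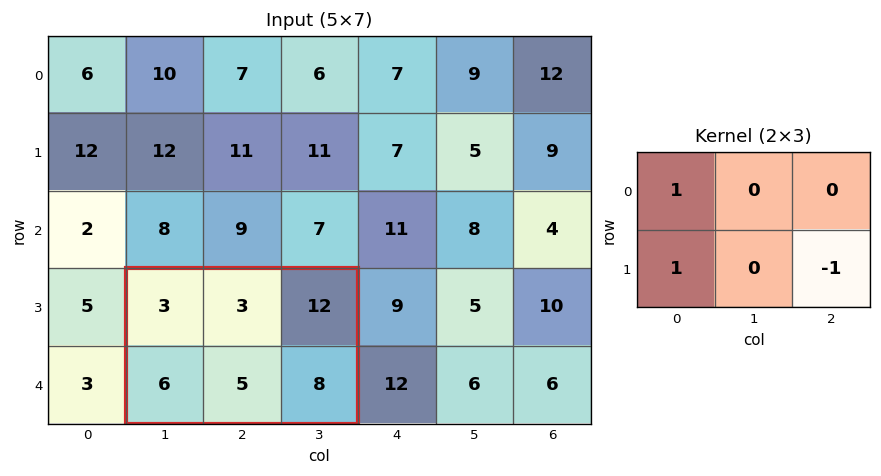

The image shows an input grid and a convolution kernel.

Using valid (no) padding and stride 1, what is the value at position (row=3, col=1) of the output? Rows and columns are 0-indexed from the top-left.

1

The receptive field on the input at this output position is [3 3 12 / 6 5 8]. Elementwise product with the kernel and sum: 3·1 + 6·1 + 8·-1.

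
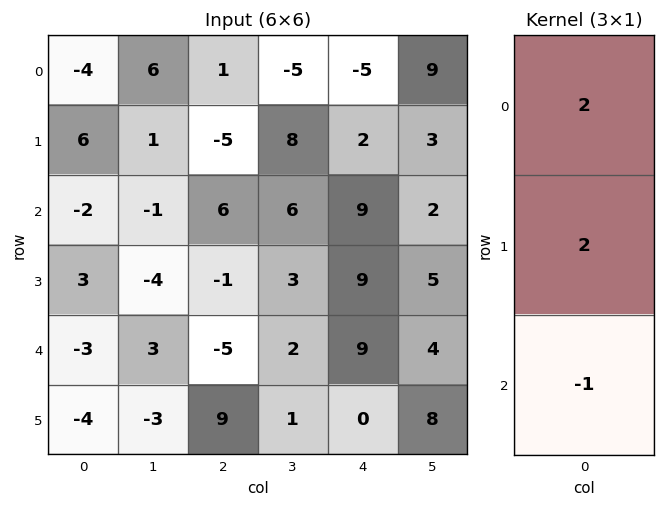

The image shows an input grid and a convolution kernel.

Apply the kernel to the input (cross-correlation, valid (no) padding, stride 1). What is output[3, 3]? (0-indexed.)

The receptive field on the input at this output position is [3 / 2 / 1]. Elementwise product with the kernel and sum: 3·2 + 2·2 + 1·-1.

9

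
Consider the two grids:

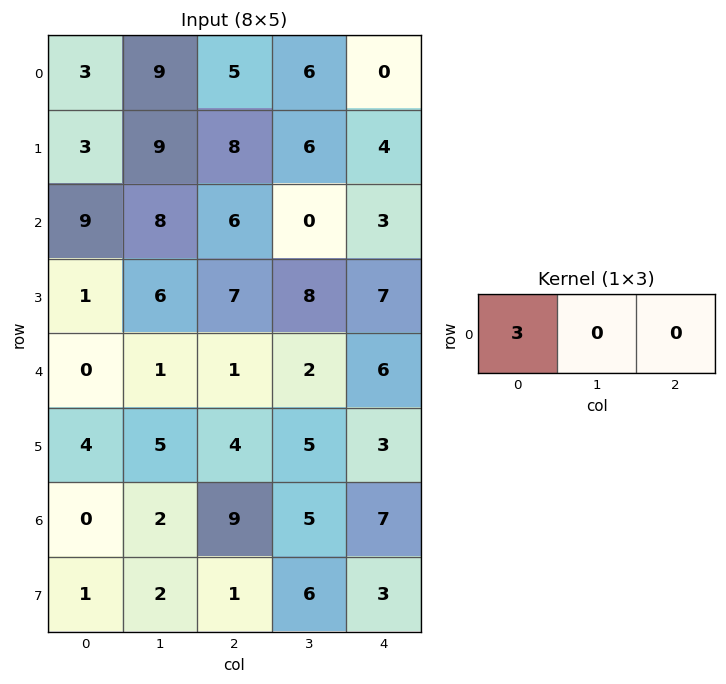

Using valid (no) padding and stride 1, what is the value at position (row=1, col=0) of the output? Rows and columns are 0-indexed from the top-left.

The receptive field on the input at this output position is [3 9 8]. Elementwise product with the kernel and sum: 3·3.

9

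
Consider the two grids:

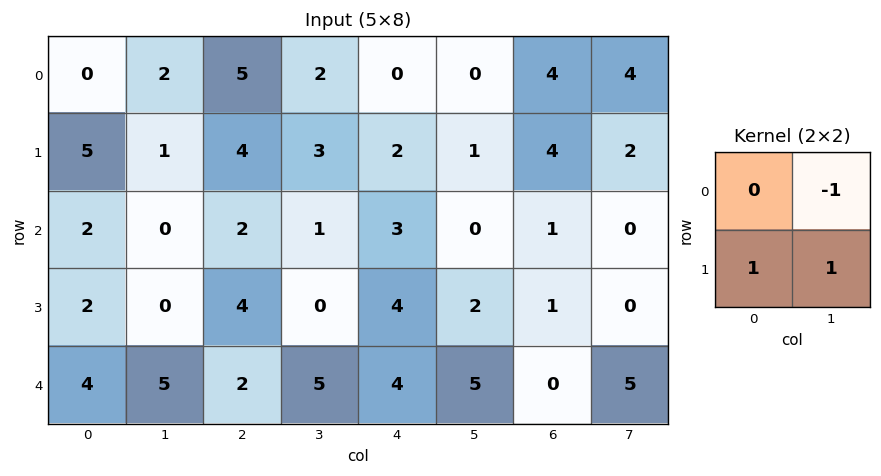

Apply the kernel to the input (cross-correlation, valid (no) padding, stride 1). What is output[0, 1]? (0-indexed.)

0

The receptive field on the input at this output position is [2 5 / 1 4]. Elementwise product with the kernel and sum: 5·-1 + 1·1 + 4·1.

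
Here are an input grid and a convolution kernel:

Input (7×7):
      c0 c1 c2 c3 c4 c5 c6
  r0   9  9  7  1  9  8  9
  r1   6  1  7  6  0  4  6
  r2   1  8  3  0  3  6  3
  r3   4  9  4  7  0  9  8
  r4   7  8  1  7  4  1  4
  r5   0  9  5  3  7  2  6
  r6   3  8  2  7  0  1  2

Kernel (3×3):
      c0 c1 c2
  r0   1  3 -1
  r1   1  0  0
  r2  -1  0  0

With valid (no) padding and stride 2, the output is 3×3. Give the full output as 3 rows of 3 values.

34 5 21
19 3 14
27 21 10

Output[0,0]: The receptive field on the input at this output position is [9 9 7 / 6 1 7 / 1 8 3]. Elementwise product with the kernel and sum: 9·1 + 9·3 + 7·-1 + 6·1 + 1·-1.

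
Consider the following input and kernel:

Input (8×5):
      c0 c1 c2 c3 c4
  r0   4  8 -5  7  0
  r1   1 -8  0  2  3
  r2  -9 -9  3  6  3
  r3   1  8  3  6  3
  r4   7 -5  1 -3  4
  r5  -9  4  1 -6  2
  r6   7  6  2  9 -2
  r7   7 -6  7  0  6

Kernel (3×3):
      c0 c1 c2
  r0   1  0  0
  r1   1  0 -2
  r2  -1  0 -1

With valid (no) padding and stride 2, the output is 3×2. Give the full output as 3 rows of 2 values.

Output[0,0]: The receptive field on the input at this output position is [4 8 -5 / 1 -8 0 / -9 -9 3]. Elementwise product with the kernel and sum: 4·1 + 1·1 + 0·-2 + -9·-1 + 3·-1.
Output[0,1]: The receptive field on the input at this output position is [-5 7 0 / 0 2 3 / 3 6 3]. Elementwise product with the kernel and sum: -5·1 + 0·1 + 3·-2 + 3·-1 + 3·-1.

11 -17
-22 -5
-13 -2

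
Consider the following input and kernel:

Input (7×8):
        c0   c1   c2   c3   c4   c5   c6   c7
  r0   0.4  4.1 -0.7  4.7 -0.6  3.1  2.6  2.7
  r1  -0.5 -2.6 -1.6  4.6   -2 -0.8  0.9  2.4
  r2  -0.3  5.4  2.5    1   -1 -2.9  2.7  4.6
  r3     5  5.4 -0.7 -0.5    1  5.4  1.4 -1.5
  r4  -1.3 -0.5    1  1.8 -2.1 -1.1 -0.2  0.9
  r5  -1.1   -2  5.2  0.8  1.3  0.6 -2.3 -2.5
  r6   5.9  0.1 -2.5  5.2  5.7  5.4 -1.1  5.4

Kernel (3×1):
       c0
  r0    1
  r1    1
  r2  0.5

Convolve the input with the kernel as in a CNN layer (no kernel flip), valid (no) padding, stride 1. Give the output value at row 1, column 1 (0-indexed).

The receptive field on the input at this output position is [-2.6 / 5.4 / 5.4]. Elementwise product with the kernel and sum: -2.6·1 + 5.4·1 + 5.4·0.5.

5.5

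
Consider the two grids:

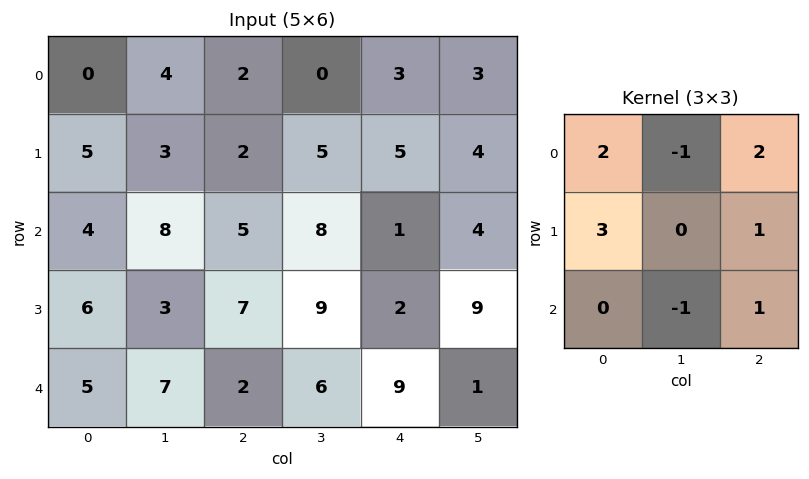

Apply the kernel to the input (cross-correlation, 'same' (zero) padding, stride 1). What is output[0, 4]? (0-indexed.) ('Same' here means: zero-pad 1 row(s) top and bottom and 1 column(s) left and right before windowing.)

2

The receptive field on the zero-padded input at this output position is [0 0 0 / 0 3 3 / 5 5 4]. Elementwise product with the kernel and sum: 0·2 + 0·-1 + 0·2 + 0·3 + 3·1 + 5·-1 + 4·1.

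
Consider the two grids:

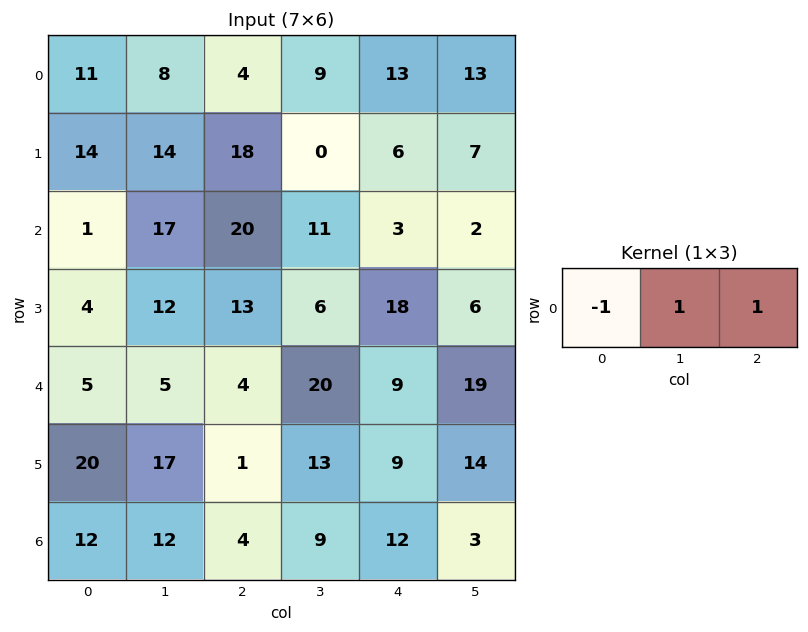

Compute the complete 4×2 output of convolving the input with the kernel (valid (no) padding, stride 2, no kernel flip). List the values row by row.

1 18
36 -6
4 25
4 17

Output[0,0]: The receptive field on the input at this output position is [11 8 4]. Elementwise product with the kernel and sum: 11·-1 + 8·1 + 4·1.
Output[0,1]: The receptive field on the input at this output position is [4 9 13]. Elementwise product with the kernel and sum: 4·-1 + 9·1 + 13·1.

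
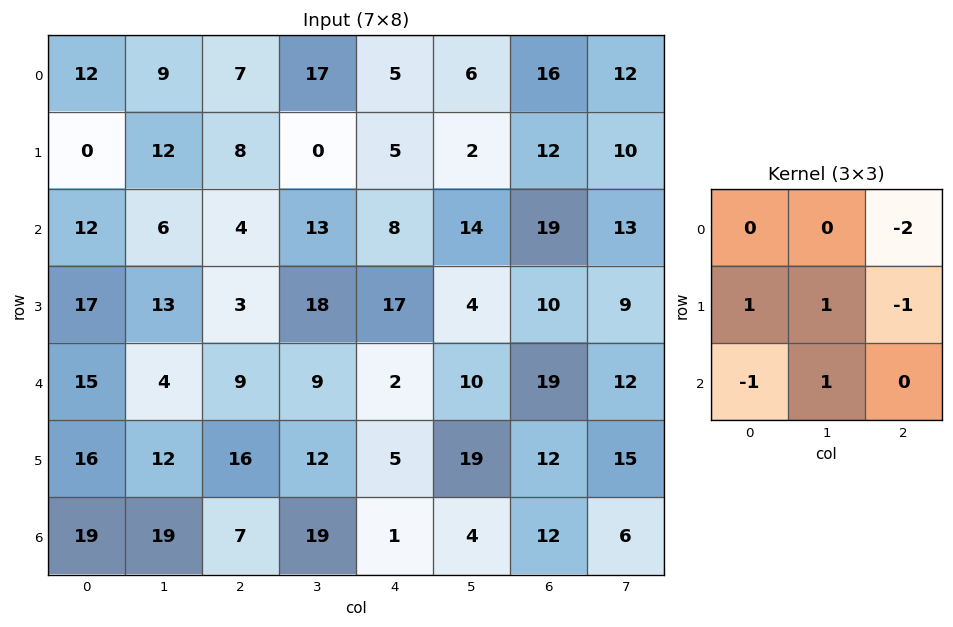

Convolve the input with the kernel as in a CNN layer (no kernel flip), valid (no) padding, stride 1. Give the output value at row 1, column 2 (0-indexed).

14

The receptive field on the input at this output position is [8 0 5 / 4 13 8 / 3 18 17]. Elementwise product with the kernel and sum: 5·-2 + 4·1 + 13·1 + 8·-1 + 3·-1 + 18·1.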